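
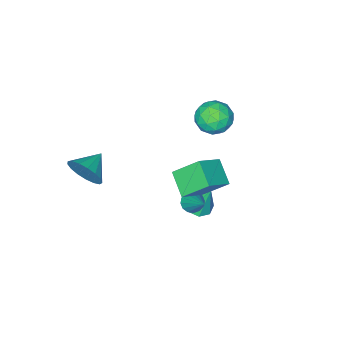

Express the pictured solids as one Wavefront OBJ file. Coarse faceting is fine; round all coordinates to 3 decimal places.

v 3.209 -3.668 -0.215
v 3.603 -4.133 0.665
v 1.871 -3.952 0.235
v 3.545 -3.642 0.801
v 3.41 -3.158 0.704
v 3.229 -2.79 0.397
v 3.043 -2.624 -0.051
v 2.895 -2.697 -0.536
v 2.819 -2.992 -0.947
v 2.833 -3.442 -1.191
v 2.933 -3.944 -1.211
v 3.096 -4.383 -1.003
v 3.285 -4.658 -0.615
v 3.456 -4.706 -0.134
v 3.571 -4.516 0.327
v -0.257 2.382 3.254
v 1.118 2.429 4.128
v 0.183 3.554 2.501
v 1.557 3.6 3.376
v 0.523 1.34 2.084
v 1.897 1.386 2.959
v 0.962 2.511 1.332
v 2.337 2.558 2.206
v -2.71 -0.187 1.664
v -1.887 -0.372 2.309
v -3.733 -1.088 2.711
v -2.91 -1.273 3.356
v -3.309 -0.292 3.271
v -2.676 0.265 2.625
v -2.944 -1.725 2.395
v -2.311 -1.168 1.749
v -2.031 -1.322 2.761
v -2.257 -0.437 3.303
v -3.363 -1.023 1.717
v -3.589 -0.138 2.259
v -2.209 -0.201 1.895
v -3.411 -1.259 3.125
v -3.646 -0.683 3.076
v -3.162 -0.791 3.455
v -2.673 0.174 2.08
v -2.189 0.065 2.459
v -3.024 0.112 3.025
v -3.431 -1.525 2.561
v -2.947 -1.634 2.94
v -2.458 -0.669 1.565
v -1.974 -0.777 1.944
v -2.596 -1.572 1.995
v -1.81 -0.868 2.54
v -2.411 -1.397 3.155
v -2.431 -1.663 2.59
v -2.059 -1.336 2.21
v -1.942 -0.347 2.858
v -2.544 -0.877 3.473
v -2.778 -0.3 3.423
v -2.406 0.027 3.043
v -2.027 -0.906 3.124
v -3.076 -0.583 1.547
v -3.678 -1.113 2.162
v -3.214 -1.487 1.977
v -2.842 -1.16 1.597
v -3.209 -0.063 1.865
v -3.81 -0.592 2.48
v -3.561 -0.124 2.81
v -3.189 0.203 2.43
v -3.593 -0.554 1.896
v -1.07 0.049 -3.026
v -0.418 -0.402 -2.749
v -1.27 0.751 -1.414
v -0.241 0.173 -2.978
v -0.55 0.674 -3.235
v -1.164 0.81 -3.369
v -1.723 0.499 -3.303
v -1.9 -0.075 -3.075
v -1.591 -0.577 -2.818
v -0.977 -0.712 -2.683
v 0.385 1.202 -0.816
v 0.625 1.552 -1.268
v 0.895 2.598 0.536
v 0.318 1.643 -1.247
v 0.029 1.616 -1.109
v -0.165 1.477 -0.894
v -0.211 1.265 -0.657
v -0.097 1.036 -0.464
v 0.146 0.851 -0.364
v 0.453 0.76 -0.386
v 0.742 0.788 -0.523
v 0.935 0.926 -0.739
v 0.981 1.138 -0.975
v 0.867 1.367 -1.169
f 2 1 4
f 2 4 3
f 4 1 5
f 4 5 3
f 5 1 6
f 5 6 3
f 6 1 7
f 6 7 3
f 7 1 8
f 7 8 3
f 8 1 9
f 8 9 3
f 9 1 10
f 9 10 3
f 10 1 11
f 10 11 3
f 11 1 12
f 11 12 3
f 12 1 13
f 12 13 3
f 13 1 14
f 13 14 3
f 14 1 15
f 14 15 3
f 15 1 2
f 15 2 3
f 17 19 16
f 20 17 16
f 16 19 18
f 18 20 16
f 17 23 19
f 21 17 20
f 21 23 17
f 19 23 18
f 22 20 18
f 18 23 22
f 22 21 20
f 23 21 22
f 24 61 40
f 61 35 64
f 40 64 29
f 61 64 40
f 24 40 36
f 40 29 41
f 36 41 25
f 40 41 36
f 24 36 45
f 36 25 46
f 45 46 31
f 36 46 45
f 24 45 57
f 45 31 60
f 57 60 34
f 45 60 57
f 24 57 61
f 57 34 65
f 61 65 35
f 57 65 61
f 25 41 52
f 41 29 55
f 52 55 33
f 41 55 52
f 29 64 42
f 64 35 63
f 42 63 28
f 64 63 42
f 35 65 62
f 65 34 58
f 62 58 26
f 65 58 62
f 34 60 59
f 60 31 47
f 59 47 30
f 60 47 59
f 31 46 51
f 46 25 48
f 51 48 32
f 46 48 51
f 27 53 39
f 53 33 54
f 39 54 28
f 53 54 39
f 27 39 37
f 39 28 38
f 37 38 26
f 39 38 37
f 27 37 44
f 37 26 43
f 44 43 30
f 37 43 44
f 27 44 49
f 44 30 50
f 49 50 32
f 44 50 49
f 27 49 53
f 49 32 56
f 53 56 33
f 49 56 53
f 28 54 42
f 54 33 55
f 42 55 29
f 54 55 42
f 26 38 62
f 38 28 63
f 62 63 35
f 38 63 62
f 30 43 59
f 43 26 58
f 59 58 34
f 43 58 59
f 32 50 51
f 50 30 47
f 51 47 31
f 50 47 51
f 33 56 52
f 56 32 48
f 52 48 25
f 56 48 52
f 67 66 69
f 67 69 68
f 69 66 70
f 69 70 68
f 70 66 71
f 70 71 68
f 71 66 72
f 71 72 68
f 72 66 73
f 72 73 68
f 73 66 74
f 73 74 68
f 74 66 75
f 74 75 68
f 75 66 67
f 75 67 68
f 77 76 79
f 77 79 78
f 79 76 80
f 79 80 78
f 80 76 81
f 80 81 78
f 81 76 82
f 81 82 78
f 82 76 83
f 82 83 78
f 83 76 84
f 83 84 78
f 84 76 85
f 84 85 78
f 85 76 86
f 85 86 78
f 86 76 87
f 86 87 78
f 87 76 88
f 87 88 78
f 88 76 89
f 88 89 78
f 89 76 77
f 89 77 78



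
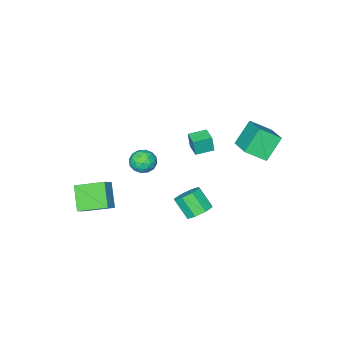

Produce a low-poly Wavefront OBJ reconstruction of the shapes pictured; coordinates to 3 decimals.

v 2.214 -2.501 -4.409
v 1.605 -3.51 -3.184
v 2.954 -2.173 -3.771
v 2.344 -3.182 -2.546
v 3.296 -3.838 -4.974
v 2.686 -4.847 -3.749
v 4.035 -3.51 -4.336
v 3.426 -4.519 -3.111
v -1.455 1.032 1.408
v -1.372 0.934 2.399
v -1.062 1.907 1.462
v -0.98 1.808 2.454
v -0.5 0.612 1.286
v -0.418 0.513 2.278
v -0.108 1.486 1.341
v -0.025 1.388 2.332
v -0.908 0.97 -4.299
v -0.424 0.484 -4.784
v -0.307 -0.456 -3.725
v -0.792 0.03 -3.241
v -0.083 0.91 -4.444
v 0.034 -0.03 -3.385
v -0.226 1.371 -4.019
v -0.109 0.431 -2.96
v -0.768 1.597 -3.758
v -0.651 0.657 -2.7
v -1.393 1.456 -3.815
v -1.276 0.516 -2.756
v -1.734 1.03 -4.155
v -1.617 0.09 -3.096
v -1.591 0.569 -4.58
v -1.474 -0.371 -3.521
v -1.049 0.343 -4.84
v -0.932 -0.597 -3.782
v -0.866 -2.598 -1.788
v -0.495 -2.38 -2.498
v 0.055 -3.56 -1.602
v 0.426 -3.342 -2.312
v 0.451 -2.832 -1.657
v -0.118 -2.238 -1.772
v -0.322 -3.702 -2.328
v -0.891 -3.108 -2.443
v -0.159 -3.063 -2.832
v 0.319 -2.525 -2.417
v -0.759 -3.415 -1.683
v -0.281 -2.877 -1.268
v -0.761 -2.405 -2.159
v 0.321 -3.535 -1.941
v 0.336 -3.236 -1.556
v 0.554 -3.108 -1.973
v -0.539 -2.321 -1.732
v -0.321 -2.193 -2.15
v 0.235 -2.459 -1.655
v -0.119 -3.747 -1.95
v 0.099 -3.619 -2.368
v -0.994 -2.832 -2.127
v -0.776 -2.704 -2.544
v -0.675 -3.481 -2.445
v -0.345 -2.678 -2.773
v 0.196 -3.243 -2.664
v -0.244 -3.455 -2.673
v -0.579 -3.105 -2.741
v -0.064 -2.362 -2.529
v 0.477 -2.927 -2.42
v 0.492 -2.627 -2.035
v 0.157 -2.278 -2.102
v 0.133 -2.763 -2.726
v -0.917 -3.013 -1.68
v -0.376 -3.578 -1.571
v -0.597 -3.662 -1.998
v -0.932 -3.313 -2.065
v -0.636 -2.697 -1.436
v -0.095 -3.262 -1.327
v 0.139 -2.835 -1.359
v -0.196 -2.485 -1.427
v -0.573 -3.177 -1.374
v -4.147 1.318 1.919
v -3.293 2.983 2.679
v -5.035 2.11 1.181
v -4.181 3.776 1.941
v -3.059 1.344 0.639
v -2.205 3.01 1.399
v -3.947 2.137 -0.099
v -3.093 3.802 0.661
f 2 4 1
f 5 2 1
f 1 4 3
f 3 5 1
f 2 8 4
f 6 2 5
f 6 8 2
f 4 8 3
f 7 5 3
f 3 8 7
f 7 6 5
f 8 6 7
f 10 12 9
f 13 10 9
f 9 12 11
f 11 13 9
f 10 16 12
f 14 10 13
f 14 16 10
f 12 16 11
f 15 13 11
f 11 16 15
f 15 14 13
f 16 14 15
f 18 17 21
f 18 21 19
f 19 21 22
f 19 22 20
f 21 17 23
f 21 23 22
f 22 23 24
f 22 24 20
f 23 17 25
f 23 25 24
f 24 25 26
f 24 26 20
f 25 17 27
f 25 27 26
f 26 27 28
f 26 28 20
f 27 17 29
f 27 29 28
f 28 29 30
f 28 30 20
f 29 17 31
f 29 31 30
f 30 31 32
f 30 32 20
f 31 17 33
f 31 33 32
f 32 33 34
f 32 34 20
f 33 17 18
f 33 18 34
f 34 18 19
f 34 19 20
f 35 72 51
f 72 46 75
f 51 75 40
f 72 75 51
f 35 51 47
f 51 40 52
f 47 52 36
f 51 52 47
f 35 47 56
f 47 36 57
f 56 57 42
f 47 57 56
f 35 56 68
f 56 42 71
f 68 71 45
f 56 71 68
f 35 68 72
f 68 45 76
f 72 76 46
f 68 76 72
f 36 52 63
f 52 40 66
f 63 66 44
f 52 66 63
f 40 75 53
f 75 46 74
f 53 74 39
f 75 74 53
f 46 76 73
f 76 45 69
f 73 69 37
f 76 69 73
f 45 71 70
f 71 42 58
f 70 58 41
f 71 58 70
f 42 57 62
f 57 36 59
f 62 59 43
f 57 59 62
f 38 64 50
f 64 44 65
f 50 65 39
f 64 65 50
f 38 50 48
f 50 39 49
f 48 49 37
f 50 49 48
f 38 48 55
f 48 37 54
f 55 54 41
f 48 54 55
f 38 55 60
f 55 41 61
f 60 61 43
f 55 61 60
f 38 60 64
f 60 43 67
f 64 67 44
f 60 67 64
f 39 65 53
f 65 44 66
f 53 66 40
f 65 66 53
f 37 49 73
f 49 39 74
f 73 74 46
f 49 74 73
f 41 54 70
f 54 37 69
f 70 69 45
f 54 69 70
f 43 61 62
f 61 41 58
f 62 58 42
f 61 58 62
f 44 67 63
f 67 43 59
f 63 59 36
f 67 59 63
f 78 80 77
f 81 78 77
f 77 80 79
f 79 81 77
f 78 84 80
f 82 78 81
f 82 84 78
f 80 84 79
f 83 81 79
f 79 84 83
f 83 82 81
f 84 82 83



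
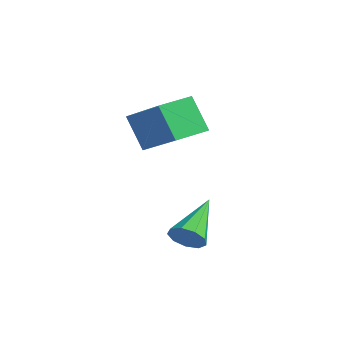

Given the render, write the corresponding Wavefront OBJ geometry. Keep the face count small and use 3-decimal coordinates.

v -1.021 -0.478 1.084
v 0.738 -0.283 2.138
v -1.215 0.784 1.175
v 0.544 0.979 2.229
v -0.304 -0.279 -0.149
v 1.455 -0.084 0.905
v -0.498 0.983 -0.058
v 1.261 1.178 0.996
v 3.227 -0.694 -2.327
v 3.607 -0.253 -2.568
v 2.273 0.614 -1.433
v 3.271 -0.318 -2.831
v 2.915 -0.559 -2.858
v 2.704 -0.863 -2.637
v 2.738 -1.089 -2.271
v 3.001 -1.129 -1.932
v 3.369 -0.967 -1.777
v 3.67 -0.677 -1.881
v 3.764 -0.395 -2.193
f 2 4 1
f 5 2 1
f 1 4 3
f 3 5 1
f 2 8 4
f 6 2 5
f 6 8 2
f 4 8 3
f 7 5 3
f 3 8 7
f 7 6 5
f 8 6 7
f 10 9 12
f 10 12 11
f 12 9 13
f 12 13 11
f 13 9 14
f 13 14 11
f 14 9 15
f 14 15 11
f 15 9 16
f 15 16 11
f 16 9 17
f 16 17 11
f 17 9 18
f 17 18 11
f 18 9 19
f 18 19 11
f 19 9 10
f 19 10 11



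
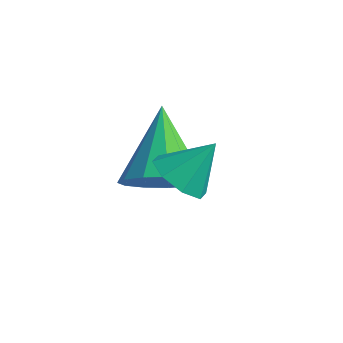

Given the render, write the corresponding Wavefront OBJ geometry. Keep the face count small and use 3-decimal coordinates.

v -0.859 0.961 -2.733
v -0.496 0.431 -2.542
v -0.401 1.559 -1.947
v -0.258 0.715 -2.897
v -0.372 1.143 -3.156
v -0.772 1.464 -3.167
v -1.223 1.49 -2.924
v -1.461 1.206 -2.57
v -1.346 0.778 -2.311
v -0.947 0.457 -2.3
v -1.923 2.121 -4.539
v -1.244 2.691 -4.747
v -2.697 3.439 -3.461
v -1.609 2.765 -5.1
v -2.073 2.635 -5.275
v -2.49 2.342 -5.216
v -2.726 1.979 -4.942
v -2.708 1.661 -4.54
v -2.44 1.489 -4.138
v -2.008 1.518 -3.863
v -1.549 1.738 -3.803
v -1.209 2.08 -3.976
v -1.095 2.435 -4.328
f 2 1 4
f 2 4 3
f 4 1 5
f 4 5 3
f 5 1 6
f 5 6 3
f 6 1 7
f 6 7 3
f 7 1 8
f 7 8 3
f 8 1 9
f 8 9 3
f 9 1 10
f 9 10 3
f 10 1 2
f 10 2 3
f 12 11 14
f 12 14 13
f 14 11 15
f 14 15 13
f 15 11 16
f 15 16 13
f 16 11 17
f 16 17 13
f 17 11 18
f 17 18 13
f 18 11 19
f 18 19 13
f 19 11 20
f 19 20 13
f 20 11 21
f 20 21 13
f 21 11 22
f 21 22 13
f 22 11 23
f 22 23 13
f 23 11 12
f 23 12 13



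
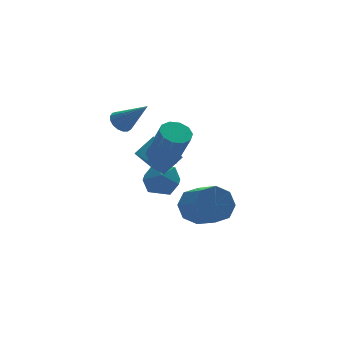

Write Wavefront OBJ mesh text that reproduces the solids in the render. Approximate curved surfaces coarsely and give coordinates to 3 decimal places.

v 1.464 3.84 -1.907
v 2.393 4.331 -1.86
v 1.807 3.049 -0.44
v 2.736 3.54 -0.393
v 1.846 4.086 -0.267
v 1.634 4.574 -1.174
v 2.566 2.806 -1.126
v 2.354 3.294 -2.033
v 3.074 3.691 -1.377
v 2.629 4.482 -0.846
v 1.571 2.898 -1.454
v 1.126 3.689 -0.923
v 1.591 2.372 0.018
v 0.7 2.261 1.194
v 1.443 3.422 0.005
v 0.551 3.311 1.181
v 2.629 2.529 0.819
v 1.737 2.418 1.995
v 2.48 3.579 0.806
v 1.589 3.468 1.982
v 0.711 0.694 2.31
v 1.169 1.271 2.537
v 1.406 0.342 4.417
v 0.949 -0.234 4.19
v 0.721 1.385 2.65
v 0.958 0.457 4.53
v 0.269 1.236 2.633
v 0.507 0.307 4.513
v -0.013 0.879 2.493
v 0.224 -0.049 4.373
v -0.019 0.452 2.283
v 0.218 -0.476 4.163
v 0.254 0.118 2.083
v 0.491 -0.811 3.963
v 0.702 0.003 1.97
v 0.939 -0.925 3.85
v 1.153 0.153 1.987
v 1.391 -0.776 3.867
v 1.436 0.509 2.127
v 1.673 -0.419 4.007
v 1.442 0.936 2.337
v 1.679 0.008 4.217
v 3.114 1.943 -2.279
v 3.619 1.51 -3.091
v 3.77 0.003 -2.194
v 3.266 0.437 -1.381
v 4.119 1.868 -2.574
v 4.27 0.361 -1.677
v 4.031 2.27 -1.884
v 4.182 0.764 -0.987
v 3.406 2.481 -1.425
v 3.557 0.974 -0.528
v 2.61 2.377 -1.466
v 2.761 0.87 -0.569
v 2.11 2.019 -1.983
v 2.261 0.512 -1.086
v 2.198 1.616 -2.673
v 2.349 0.11 -1.776
v 2.823 1.406 -3.132
v 2.974 -0.101 -2.235
v 0.206 4.021 3.015
v 0.693 4.448 3.072
v 1.034 2.899 4.365
v 0.484 4.545 3.281
v 0.212 4.522 3.429
v -0.062 4.385 3.482
v -0.275 4.164 3.429
v -0.377 3.91 3.281
v -0.345 3.682 3.071
v -0.187 3.531 2.85
v 0.06 3.493 2.666
v 0.342 3.575 2.562
v 0.592 3.76 2.562
v 0.754 4.005 2.666
v 0.791 4.253 2.85
f 1 12 6
f 1 6 2
f 1 2 8
f 1 8 11
f 1 11 12
f 2 6 10
f 6 12 5
f 12 11 3
f 11 8 7
f 8 2 9
f 4 10 5
f 4 5 3
f 4 3 7
f 4 7 9
f 4 9 10
f 5 10 6
f 3 5 12
f 7 3 11
f 9 7 8
f 10 9 2
f 14 16 13
f 17 14 13
f 13 16 15
f 15 17 13
f 14 20 16
f 18 14 17
f 18 20 14
f 16 20 15
f 19 17 15
f 15 20 19
f 19 18 17
f 20 18 19
f 22 21 25
f 22 25 23
f 23 25 26
f 23 26 24
f 25 21 27
f 25 27 26
f 26 27 28
f 26 28 24
f 27 21 29
f 27 29 28
f 28 29 30
f 28 30 24
f 29 21 31
f 29 31 30
f 30 31 32
f 30 32 24
f 31 21 33
f 31 33 32
f 32 33 34
f 32 34 24
f 33 21 35
f 33 35 34
f 34 35 36
f 34 36 24
f 35 21 37
f 35 37 36
f 36 37 38
f 36 38 24
f 37 21 39
f 37 39 38
f 38 39 40
f 38 40 24
f 39 21 41
f 39 41 40
f 40 41 42
f 40 42 24
f 41 21 22
f 41 22 42
f 42 22 23
f 42 23 24
f 44 43 47
f 44 47 45
f 45 47 48
f 45 48 46
f 47 43 49
f 47 49 48
f 48 49 50
f 48 50 46
f 49 43 51
f 49 51 50
f 50 51 52
f 50 52 46
f 51 43 53
f 51 53 52
f 52 53 54
f 52 54 46
f 53 43 55
f 53 55 54
f 54 55 56
f 54 56 46
f 55 43 57
f 55 57 56
f 56 57 58
f 56 58 46
f 57 43 59
f 57 59 58
f 58 59 60
f 58 60 46
f 59 43 44
f 59 44 60
f 60 44 45
f 60 45 46
f 62 61 64
f 62 64 63
f 64 61 65
f 64 65 63
f 65 61 66
f 65 66 63
f 66 61 67
f 66 67 63
f 67 61 68
f 67 68 63
f 68 61 69
f 68 69 63
f 69 61 70
f 69 70 63
f 70 61 71
f 70 71 63
f 71 61 72
f 71 72 63
f 72 61 73
f 72 73 63
f 73 61 74
f 73 74 63
f 74 61 75
f 74 75 63
f 75 61 62
f 75 62 63



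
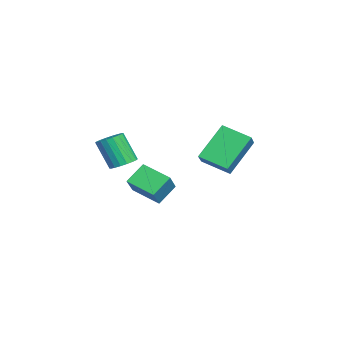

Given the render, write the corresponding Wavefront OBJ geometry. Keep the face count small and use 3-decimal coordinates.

v 4.06 -2.255 0.255
v 4.733 -2.351 0.421
v 4.273 -3.022 1.891
v 3.6 -2.925 1.725
v 4.674 -2.066 0.533
v 4.214 -2.737 2.003
v 4.493 -1.818 0.589
v 4.034 -2.489 2.06
v 4.227 -1.657 0.58
v 3.767 -2.328 2.05
v 3.927 -1.615 0.506
v 3.468 -2.285 1.976
v 3.654 -1.698 0.382
v 3.195 -2.369 1.852
v 3.461 -1.893 0.233
v 3.002 -2.563 1.703
v 3.387 -2.158 0.089
v 2.927 -2.829 1.559
v 3.446 -2.443 -0.023
v 2.986 -3.114 1.447
v 3.626 -2.691 -0.08
v 3.167 -3.362 1.391
v 3.893 -2.852 -0.07
v 3.433 -3.523 1.4
v 4.192 -2.895 0.004
v 3.733 -3.565 1.474
v 4.465 -2.811 0.128
v 4.006 -3.482 1.598
v 4.658 -2.617 0.277
v 4.199 -3.287 1.747
v -2.593 -2.145 -4.633
v -3.315 -1.345 -3.771
v -1.717 -0.787 -5.16
v -2.439 0.013 -4.298
v -1.541 -2.393 -3.522
v -2.263 -1.593 -2.66
v -0.665 -1.035 -4.049
v -1.387 -0.235 -3.187
v 1.874 2.411 1.494
v 2.789 2.267 2.225
v 2.499 3.755 0.976
v 3.415 3.61 1.706
v 2.945 1.31 -0.066
v 3.861 1.165 0.664
v 3.571 2.653 -0.585
v 4.486 2.509 0.146
f 2 1 5
f 2 5 3
f 3 5 6
f 3 6 4
f 5 1 7
f 5 7 6
f 6 7 8
f 6 8 4
f 7 1 9
f 7 9 8
f 8 9 10
f 8 10 4
f 9 1 11
f 9 11 10
f 10 11 12
f 10 12 4
f 11 1 13
f 11 13 12
f 12 13 14
f 12 14 4
f 13 1 15
f 13 15 14
f 14 15 16
f 14 16 4
f 15 1 17
f 15 17 16
f 16 17 18
f 16 18 4
f 17 1 19
f 17 19 18
f 18 19 20
f 18 20 4
f 19 1 21
f 19 21 20
f 20 21 22
f 20 22 4
f 21 1 23
f 21 23 22
f 22 23 24
f 22 24 4
f 23 1 25
f 23 25 24
f 24 25 26
f 24 26 4
f 25 1 27
f 25 27 26
f 26 27 28
f 26 28 4
f 27 1 29
f 27 29 28
f 28 29 30
f 28 30 4
f 29 1 2
f 29 2 30
f 30 2 3
f 30 3 4
f 32 34 31
f 35 32 31
f 31 34 33
f 33 35 31
f 32 38 34
f 36 32 35
f 36 38 32
f 34 38 33
f 37 35 33
f 33 38 37
f 37 36 35
f 38 36 37
f 40 42 39
f 43 40 39
f 39 42 41
f 41 43 39
f 40 46 42
f 44 40 43
f 44 46 40
f 42 46 41
f 45 43 41
f 41 46 45
f 45 44 43
f 46 44 45



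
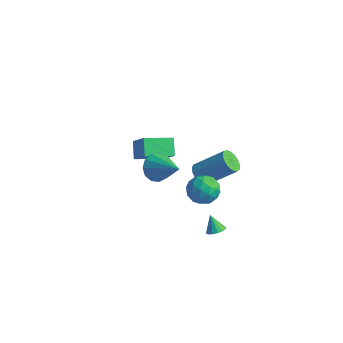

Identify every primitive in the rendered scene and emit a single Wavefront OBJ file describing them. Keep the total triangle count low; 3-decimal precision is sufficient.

v 3.449 0.054 1.348
v 4.112 -0.221 0.799
v 2.568 -0.979 0.801
v 3.231 -1.254 0.252
v 3.298 -1.387 1.144
v 3.843 -0.749 1.482
v 2.837 -0.451 0.118
v 3.382 0.187 0.456
v 3.734 -0.533 0.039
v 4.019 -1.112 0.672
v 2.661 -0.088 0.928
v 2.946 -0.667 1.561
v 3.858 0.007 1.121
v 2.822 -1.207 0.479
v 2.862 -1.285 1.003
v 3.252 -1.447 0.68
v 3.699 -0.303 1.523
v 4.089 -0.465 1.2
v 3.611 -1.15 1.403
v 2.591 -0.735 0.4
v 2.981 -0.897 0.077
v 3.428 0.247 0.92
v 3.818 0.085 0.597
v 3.069 -0.05 0.197
v 4.026 -0.338 0.352
v 3.508 -0.945 0.03
v 3.276 -0.473 -0.048
v 3.596 -0.098 0.15
v 4.193 -0.678 0.724
v 3.675 -1.285 0.403
v 3.715 -1.364 0.927
v 4.035 -0.989 1.126
v 3.971 -0.862 0.277
v 3.005 0.085 1.197
v 2.487 -0.522 0.876
v 2.645 -0.211 0.474
v 2.965 0.164 0.673
v 3.172 -0.255 1.57
v 2.654 -0.862 1.248
v 3.084 -1.102 1.45
v 3.404 -0.727 1.648
v 2.709 -0.338 1.323
v 1.84 1.098 -0.261
v 2.287 1.197 -0.777
v 3.547 2.082 0.485
v 3.1 1.982 1.001
v 2.1 1.469 -0.781
v 3.36 2.354 0.481
v 1.853 1.656 -0.666
v 3.113 2.541 0.596
v 1.604 1.715 -0.458
v 2.863 2.6 0.804
v 1.408 1.633 -0.205
v 2.668 2.517 1.057
v 1.312 1.428 0.036
v 2.571 2.312 1.297
v 1.336 1.147 0.208
v 2.596 2.032 1.469
v 1.476 0.855 0.273
v 2.736 1.74 1.534
v 1.7 0.619 0.216
v 2.959 1.503 1.477
v 1.955 0.492 0.049
v 3.215 1.377 1.311
v 2.185 0.504 -0.188
v 3.444 1.389 1.073
v 2.335 0.652 -0.442
v 3.594 1.537 0.819
v 2.372 0.902 -0.655
v 3.631 1.787 0.607
v 3.4 0.415 -3.465
v 3.847 0.377 -3.183
v 2.88 0.585 -2.615
v 3.827 0.643 -3.249
v 3.692 0.847 -3.372
v 3.479 0.936 -3.521
v 3.245 0.885 -3.654
v 3.052 0.708 -3.736
v 2.952 0.453 -3.746
v 2.973 0.187 -3.68
v 3.108 -0.017 -3.557
v 3.321 -0.106 -3.409
v 3.555 -0.055 -3.275
v 3.748 0.122 -3.193
v -0.811 0.88 -1.141
v -0.383 1.486 -1.651
v 0.851 0.62 -0.059
v -0.593 1.744 -1.268
v -0.871 1.728 -0.844
v -1.131 1.442 -0.515
v -1.288 0.978 -0.385
v -1.294 0.483 -0.495
v -1.147 0.114 -0.81
v -0.892 -0.012 -1.23
v -0.612 0.146 -1.622
v -0.395 0.537 -1.862
v -0.309 1.036 -1.873
v -3.838 2.566 -3.657
v -4.436 3.211 -2.932
v -2.896 3.916 -4.081
v -3.494 4.561 -3.356
v -2.766 2.199 -2.444
v -3.364 2.844 -1.719
v -1.824 3.549 -2.868
v -2.422 4.194 -2.143
f 1 38 17
f 38 12 41
f 17 41 6
f 38 41 17
f 1 17 13
f 17 6 18
f 13 18 2
f 17 18 13
f 1 13 22
f 13 2 23
f 22 23 8
f 13 23 22
f 1 22 34
f 22 8 37
f 34 37 11
f 22 37 34
f 1 34 38
f 34 11 42
f 38 42 12
f 34 42 38
f 2 18 29
f 18 6 32
f 29 32 10
f 18 32 29
f 6 41 19
f 41 12 40
f 19 40 5
f 41 40 19
f 12 42 39
f 42 11 35
f 39 35 3
f 42 35 39
f 11 37 36
f 37 8 24
f 36 24 7
f 37 24 36
f 8 23 28
f 23 2 25
f 28 25 9
f 23 25 28
f 4 30 16
f 30 10 31
f 16 31 5
f 30 31 16
f 4 16 14
f 16 5 15
f 14 15 3
f 16 15 14
f 4 14 21
f 14 3 20
f 21 20 7
f 14 20 21
f 4 21 26
f 21 7 27
f 26 27 9
f 21 27 26
f 4 26 30
f 26 9 33
f 30 33 10
f 26 33 30
f 5 31 19
f 31 10 32
f 19 32 6
f 31 32 19
f 3 15 39
f 15 5 40
f 39 40 12
f 15 40 39
f 7 20 36
f 20 3 35
f 36 35 11
f 20 35 36
f 9 27 28
f 27 7 24
f 28 24 8
f 27 24 28
f 10 33 29
f 33 9 25
f 29 25 2
f 33 25 29
f 44 43 47
f 44 47 45
f 45 47 48
f 45 48 46
f 47 43 49
f 47 49 48
f 48 49 50
f 48 50 46
f 49 43 51
f 49 51 50
f 50 51 52
f 50 52 46
f 51 43 53
f 51 53 52
f 52 53 54
f 52 54 46
f 53 43 55
f 53 55 54
f 54 55 56
f 54 56 46
f 55 43 57
f 55 57 56
f 56 57 58
f 56 58 46
f 57 43 59
f 57 59 58
f 58 59 60
f 58 60 46
f 59 43 61
f 59 61 60
f 60 61 62
f 60 62 46
f 61 43 63
f 61 63 62
f 62 63 64
f 62 64 46
f 63 43 65
f 63 65 64
f 64 65 66
f 64 66 46
f 65 43 67
f 65 67 66
f 66 67 68
f 66 68 46
f 67 43 69
f 67 69 68
f 68 69 70
f 68 70 46
f 69 43 44
f 69 44 70
f 70 44 45
f 70 45 46
f 72 71 74
f 72 74 73
f 74 71 75
f 74 75 73
f 75 71 76
f 75 76 73
f 76 71 77
f 76 77 73
f 77 71 78
f 77 78 73
f 78 71 79
f 78 79 73
f 79 71 80
f 79 80 73
f 80 71 81
f 80 81 73
f 81 71 82
f 81 82 73
f 82 71 83
f 82 83 73
f 83 71 84
f 83 84 73
f 84 71 72
f 84 72 73
f 86 85 88
f 86 88 87
f 88 85 89
f 88 89 87
f 89 85 90
f 89 90 87
f 90 85 91
f 90 91 87
f 91 85 92
f 91 92 87
f 92 85 93
f 92 93 87
f 93 85 94
f 93 94 87
f 94 85 95
f 94 95 87
f 95 85 96
f 95 96 87
f 96 85 97
f 96 97 87
f 97 85 86
f 97 86 87
f 99 101 98
f 102 99 98
f 98 101 100
f 100 102 98
f 99 105 101
f 103 99 102
f 103 105 99
f 101 105 100
f 104 102 100
f 100 105 104
f 104 103 102
f 105 103 104



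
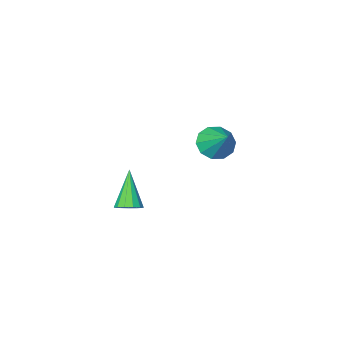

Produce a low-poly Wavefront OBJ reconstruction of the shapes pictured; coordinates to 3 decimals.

v 3.385 2.175 -4.469
v 3.804 2.546 -4.048
v 2.695 1.005 -2.751
v 3.458 2.736 -4.058
v 3.09 2.748 -4.198
v 2.815 2.578 -4.424
v 2.721 2.28 -4.664
v 2.839 1.948 -4.843
v 3.129 1.688 -4.903
v 3.501 1.583 -4.825
v 3.837 1.665 -4.634
v 4.029 1.91 -4.391
v 4.016 2.238 -4.172
v -3.009 -0.575 -3.648
v -2.432 -0.04 -4.327
v -2.811 0.855 -2.352
v -3.046 0.125 -4.416
v -3.647 0.023 -4.211
v -4.004 -0.308 -3.791
v -3.981 -0.741 -3.316
v -3.587 -1.11 -2.968
v -2.972 -1.276 -2.88
v -2.372 -1.174 -3.085
v -2.015 -0.843 -3.504
v -2.038 -0.41 -3.979
f 2 1 4
f 2 4 3
f 4 1 5
f 4 5 3
f 5 1 6
f 5 6 3
f 6 1 7
f 6 7 3
f 7 1 8
f 7 8 3
f 8 1 9
f 8 9 3
f 9 1 10
f 9 10 3
f 10 1 11
f 10 11 3
f 11 1 12
f 11 12 3
f 12 1 13
f 12 13 3
f 13 1 2
f 13 2 3
f 15 14 17
f 15 17 16
f 17 14 18
f 17 18 16
f 18 14 19
f 18 19 16
f 19 14 20
f 19 20 16
f 20 14 21
f 20 21 16
f 21 14 22
f 21 22 16
f 22 14 23
f 22 23 16
f 23 14 24
f 23 24 16
f 24 14 25
f 24 25 16
f 25 14 15
f 25 15 16



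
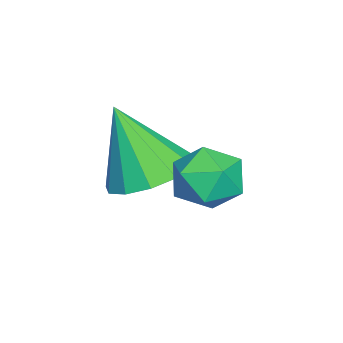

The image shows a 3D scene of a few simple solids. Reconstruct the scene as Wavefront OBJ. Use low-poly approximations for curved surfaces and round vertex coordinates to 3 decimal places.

v 0.39 -1.066 -1.774
v 0.937 -0.457 -1.427
v 0.23 -1.794 -0.246
v 0.474 -0.27 -1.386
v -0.017 -0.336 -1.469
v -0.378 -0.634 -1.648
v -0.495 -1.069 -1.868
v -0.332 -1.503 -2.057
v 0.061 -1.799 -2.157
v 0.558 -1.862 -2.135
v 1.001 -1.672 -1.999
v 1.251 -1.29 -1.791
v 1.227 -0.837 -1.578
v 1.902 0.928 -0.951
v 2.113 0.639 -0.331
v 1.367 -0.059 -1.229
v 1.578 -0.348 -0.609
v 1.091 0.176 -0.612
v 1.422 0.786 -0.44
v 2.058 -0.206 -1.12
v 2.389 0.404 -0.948
v 2.209 -0.062 -0.436
v 1.612 0.174 -0.122
v 1.868 0.406 -1.438
v 1.271 0.642 -1.124
f 2 1 4
f 2 4 3
f 4 1 5
f 4 5 3
f 5 1 6
f 5 6 3
f 6 1 7
f 6 7 3
f 7 1 8
f 7 8 3
f 8 1 9
f 8 9 3
f 9 1 10
f 9 10 3
f 10 1 11
f 10 11 3
f 11 1 12
f 11 12 3
f 12 1 13
f 12 13 3
f 13 1 2
f 13 2 3
f 14 25 19
f 14 19 15
f 14 15 21
f 14 21 24
f 14 24 25
f 15 19 23
f 19 25 18
f 25 24 16
f 24 21 20
f 21 15 22
f 17 23 18
f 17 18 16
f 17 16 20
f 17 20 22
f 17 22 23
f 18 23 19
f 16 18 25
f 20 16 24
f 22 20 21
f 23 22 15



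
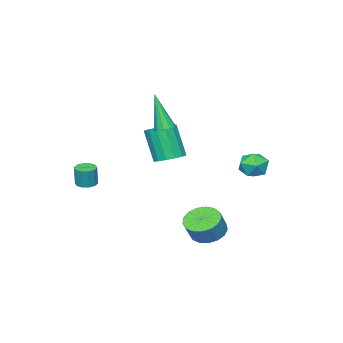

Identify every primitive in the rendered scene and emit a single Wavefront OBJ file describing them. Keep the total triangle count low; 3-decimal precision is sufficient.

v 0.004 3.142 -3.982
v 0.544 2.501 -4.249
v 1.116 2.596 -3.326
v 0.576 3.238 -3.058
v 0.724 2.852 -4.397
v 1.295 2.948 -3.473
v 0.739 3.27 -4.449
v 1.31 3.365 -3.526
v 0.586 3.658 -4.395
v 1.157 3.754 -3.471
v 0.299 3.928 -4.245
v 0.87 4.024 -3.322
v -0.055 4.019 -4.036
v 0.516 4.114 -3.112
v -0.395 3.908 -3.814
v 0.176 4.003 -2.89
v -0.644 3.622 -3.63
v -0.073 3.717 -2.707
v -0.744 3.226 -3.527
v -0.173 3.321 -2.604
v -0.673 2.811 -3.528
v -0.102 2.906 -2.605
v -0.447 2.472 -3.633
v 0.125 2.567 -2.71
v -0.117 2.286 -3.818
v 0.455 2.382 -2.895
v 0.241 2.297 -4.04
v 0.812 2.392 -3.117
v -3.672 3.588 -0.652
v -2.874 3.529 -0.777
v -3.846 2.411 -1.203
v -3.048 2.352 -1.328
v -3.343 2.322 -0.574
v -3.236 3.049 -0.234
v -3.484 2.891 -1.746
v -3.377 3.618 -1.406
v -2.758 3.098 -1.453
v -2.671 2.746 -0.729
v -4.049 3.194 -1.251
v -3.962 2.842 -0.527
v 2.82 -1.548 -1.45
v 3.123 -1.958 -1.455
v 3.244 -1.881 -0.435
v 2.94 -1.472 -0.43
v 3.304 -1.703 -1.496
v 3.424 -1.626 -0.476
v 3.299 -1.388 -1.519
v 3.42 -1.312 -0.499
v 3.111 -1.135 -1.516
v 3.232 -1.058 -0.496
v 2.812 -1.04 -1.487
v 2.933 -0.963 -0.467
v 2.516 -1.139 -1.445
v 2.637 -1.062 -0.425
v 2.336 -1.394 -1.404
v 2.456 -1.317 -0.384
v 2.34 -1.708 -1.381
v 2.461 -1.632 -0.361
v 2.528 -1.962 -1.384
v 2.649 -1.885 -0.364
v 2.827 -2.057 -1.413
v 2.948 -1.98 -0.393
v -1.867 -0.743 -1.051
v -1.175 -1.108 -1.158
v -1.26 -1.782 0.584
v -1.953 -1.417 0.691
v -1.078 -0.739 -1.011
v -1.164 -1.413 0.731
v -1.193 -0.371 -0.874
v -1.279 -1.045 0.868
v -1.489 -0.103 -0.785
v -1.574 -0.777 0.957
v -1.886 -0.006 -0.767
v -1.971 -0.68 0.975
v -2.278 -0.107 -0.825
v -2.363 -0.781 0.917
v -2.56 -0.378 -0.944
v -2.645 -1.052 0.798
v -2.656 -0.747 -1.091
v -2.742 -1.421 0.651
v -2.541 -1.115 -1.228
v -2.627 -1.789 0.514
v -2.246 -1.383 -1.317
v -2.331 -2.057 0.425
v -1.849 -1.48 -1.335
v -1.934 -2.154 0.407
v -1.457 -1.379 -1.277
v -1.542 -2.053 0.465
v -1.228 -0.466 1.02
v -0.81 -0.763 0.934
v -1.352 -1.214 3
v -0.709 -0.48 1.047
v -0.807 -0.191 1.15
v -1.065 -0.008 1.203
v -1.386 0 1.186
v -1.647 -0.17 1.106
v -1.747 -0.453 0.993
v -1.65 -0.741 0.89
v -1.391 -0.925 0.837
v -1.071 -0.933 0.854
f 2 1 5
f 2 5 3
f 3 5 6
f 3 6 4
f 5 1 7
f 5 7 6
f 6 7 8
f 6 8 4
f 7 1 9
f 7 9 8
f 8 9 10
f 8 10 4
f 9 1 11
f 9 11 10
f 10 11 12
f 10 12 4
f 11 1 13
f 11 13 12
f 12 13 14
f 12 14 4
f 13 1 15
f 13 15 14
f 14 15 16
f 14 16 4
f 15 1 17
f 15 17 16
f 16 17 18
f 16 18 4
f 17 1 19
f 17 19 18
f 18 19 20
f 18 20 4
f 19 1 21
f 19 21 20
f 20 21 22
f 20 22 4
f 21 1 23
f 21 23 22
f 22 23 24
f 22 24 4
f 23 1 25
f 23 25 24
f 24 25 26
f 24 26 4
f 25 1 27
f 25 27 26
f 26 27 28
f 26 28 4
f 27 1 2
f 27 2 28
f 28 2 3
f 28 3 4
f 29 40 34
f 29 34 30
f 29 30 36
f 29 36 39
f 29 39 40
f 30 34 38
f 34 40 33
f 40 39 31
f 39 36 35
f 36 30 37
f 32 38 33
f 32 33 31
f 32 31 35
f 32 35 37
f 32 37 38
f 33 38 34
f 31 33 40
f 35 31 39
f 37 35 36
f 38 37 30
f 42 41 45
f 42 45 43
f 43 45 46
f 43 46 44
f 45 41 47
f 45 47 46
f 46 47 48
f 46 48 44
f 47 41 49
f 47 49 48
f 48 49 50
f 48 50 44
f 49 41 51
f 49 51 50
f 50 51 52
f 50 52 44
f 51 41 53
f 51 53 52
f 52 53 54
f 52 54 44
f 53 41 55
f 53 55 54
f 54 55 56
f 54 56 44
f 55 41 57
f 55 57 56
f 56 57 58
f 56 58 44
f 57 41 59
f 57 59 58
f 58 59 60
f 58 60 44
f 59 41 61
f 59 61 60
f 60 61 62
f 60 62 44
f 61 41 42
f 61 42 62
f 62 42 43
f 62 43 44
f 64 63 67
f 64 67 65
f 65 67 68
f 65 68 66
f 67 63 69
f 67 69 68
f 68 69 70
f 68 70 66
f 69 63 71
f 69 71 70
f 70 71 72
f 70 72 66
f 71 63 73
f 71 73 72
f 72 73 74
f 72 74 66
f 73 63 75
f 73 75 74
f 74 75 76
f 74 76 66
f 75 63 77
f 75 77 76
f 76 77 78
f 76 78 66
f 77 63 79
f 77 79 78
f 78 79 80
f 78 80 66
f 79 63 81
f 79 81 80
f 80 81 82
f 80 82 66
f 81 63 83
f 81 83 82
f 82 83 84
f 82 84 66
f 83 63 85
f 83 85 84
f 84 85 86
f 84 86 66
f 85 63 87
f 85 87 86
f 86 87 88
f 86 88 66
f 87 63 64
f 87 64 88
f 88 64 65
f 88 65 66
f 90 89 92
f 90 92 91
f 92 89 93
f 92 93 91
f 93 89 94
f 93 94 91
f 94 89 95
f 94 95 91
f 95 89 96
f 95 96 91
f 96 89 97
f 96 97 91
f 97 89 98
f 97 98 91
f 98 89 99
f 98 99 91
f 99 89 100
f 99 100 91
f 100 89 90
f 100 90 91



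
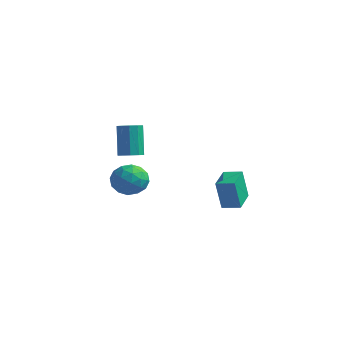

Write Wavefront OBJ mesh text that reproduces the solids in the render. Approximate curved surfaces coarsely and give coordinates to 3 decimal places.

v 1.253 2.759 -3.594
v 1.191 2.335 -1.743
v 0.492 4.169 -3.297
v 0.43 3.745 -1.446
v 2.19 3.235 -3.454
v 2.128 2.811 -1.603
v 1.429 4.645 -3.157
v 1.367 4.221 -1.306
v -0.404 -2.243 1.053
v 0.211 -1.922 1.146
v -0.281 -1.515 2.999
v -0.896 -1.837 2.907
v -0.074 -1.628 1.006
v -0.566 -1.221 2.859
v -0.485 -1.569 0.884
v -0.977 -1.162 2.737
v -0.865 -1.768 0.827
v -1.357 -1.361 2.68
v -1.069 -2.148 0.856
v -1.561 -1.742 2.709
v -1.019 -2.565 0.961
v -1.511 -2.158 2.814
v -0.734 -2.859 1.101
v -1.226 -2.452 2.954
v -0.323 -2.918 1.223
v -0.815 -2.511 3.076
v 0.057 -2.719 1.28
v -0.435 -2.312 3.133
v 0.261 -2.338 1.251
v -0.231 -1.932 3.104
v -0.595 -2.91 -0.593
v -0.018 -2.124 -0.172
v 0.718 -3.996 -0.368
v 1.295 -3.21 0.053
v 0.458 -3.594 0.58
v -0.354 -2.923 0.441
v 1.054 -3.197 -0.981
v 0.242 -2.526 -1.12
v 1.001 -2.301 -0.413
v 0.633 -2.547 0.553
v 0.067 -3.573 -1.093
v -0.301 -3.819 -0.127
v -0.422 -2.422 -0.402
v 1.122 -3.698 -0.138
v 0.629 -3.924 0.172
v 0.969 -3.462 0.419
v -0.619 -2.892 -0.041
v -0.28 -2.43 0.206
v -0 -3.294 0.648
v 0.98 -3.69 -0.746
v 1.319 -3.228 -0.499
v -0.269 -2.658 -0.959
v 0.071 -2.196 -0.712
v 0.7 -2.826 -1.188
v 0.517 -2.064 -0.296
v 1.289 -2.702 -0.164
v 1.147 -2.694 -0.772
v 0.67 -2.3 -0.854
v 0.3 -2.209 0.271
v 1.072 -2.847 0.403
v 0.58 -3.072 0.713
v 0.103 -2.678 0.632
v 0.899 -2.313 0.13
v -0.372 -3.273 -0.943
v 0.4 -3.911 -0.811
v 0.597 -3.442 -1.172
v 0.12 -3.048 -1.253
v -0.589 -3.418 -0.376
v 0.183 -4.056 -0.244
v 0.03 -3.82 0.314
v -0.447 -3.426 0.232
v -0.199 -3.807 -0.67
f 2 4 1
f 5 2 1
f 1 4 3
f 3 5 1
f 2 8 4
f 6 2 5
f 6 8 2
f 4 8 3
f 7 5 3
f 3 8 7
f 7 6 5
f 8 6 7
f 10 9 13
f 10 13 11
f 11 13 14
f 11 14 12
f 13 9 15
f 13 15 14
f 14 15 16
f 14 16 12
f 15 9 17
f 15 17 16
f 16 17 18
f 16 18 12
f 17 9 19
f 17 19 18
f 18 19 20
f 18 20 12
f 19 9 21
f 19 21 20
f 20 21 22
f 20 22 12
f 21 9 23
f 21 23 22
f 22 23 24
f 22 24 12
f 23 9 25
f 23 25 24
f 24 25 26
f 24 26 12
f 25 9 27
f 25 27 26
f 26 27 28
f 26 28 12
f 27 9 29
f 27 29 28
f 28 29 30
f 28 30 12
f 29 9 10
f 29 10 30
f 30 10 11
f 30 11 12
f 31 68 47
f 68 42 71
f 47 71 36
f 68 71 47
f 31 47 43
f 47 36 48
f 43 48 32
f 47 48 43
f 31 43 52
f 43 32 53
f 52 53 38
f 43 53 52
f 31 52 64
f 52 38 67
f 64 67 41
f 52 67 64
f 31 64 68
f 64 41 72
f 68 72 42
f 64 72 68
f 32 48 59
f 48 36 62
f 59 62 40
f 48 62 59
f 36 71 49
f 71 42 70
f 49 70 35
f 71 70 49
f 42 72 69
f 72 41 65
f 69 65 33
f 72 65 69
f 41 67 66
f 67 38 54
f 66 54 37
f 67 54 66
f 38 53 58
f 53 32 55
f 58 55 39
f 53 55 58
f 34 60 46
f 60 40 61
f 46 61 35
f 60 61 46
f 34 46 44
f 46 35 45
f 44 45 33
f 46 45 44
f 34 44 51
f 44 33 50
f 51 50 37
f 44 50 51
f 34 51 56
f 51 37 57
f 56 57 39
f 51 57 56
f 34 56 60
f 56 39 63
f 60 63 40
f 56 63 60
f 35 61 49
f 61 40 62
f 49 62 36
f 61 62 49
f 33 45 69
f 45 35 70
f 69 70 42
f 45 70 69
f 37 50 66
f 50 33 65
f 66 65 41
f 50 65 66
f 39 57 58
f 57 37 54
f 58 54 38
f 57 54 58
f 40 63 59
f 63 39 55
f 59 55 32
f 63 55 59



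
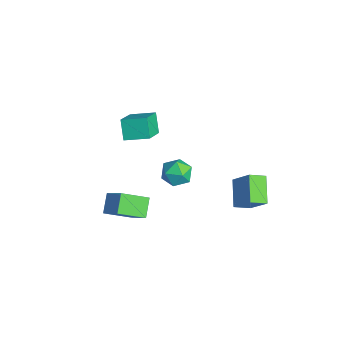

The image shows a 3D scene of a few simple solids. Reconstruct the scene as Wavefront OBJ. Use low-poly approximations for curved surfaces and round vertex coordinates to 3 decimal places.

v -0.507 -4.675 -0.78
v 0.862 -4.301 0.513
v -0.192 -3.081 -1.577
v 1.178 -2.706 -0.284
v 0.402 -5.254 -1.576
v 1.772 -4.879 -0.283
v 0.718 -3.659 -2.373
v 2.087 -3.285 -1.08
v 0.181 2.898 -1.923
v 1.351 3.418 -0.412
v 0.292 3.933 -2.365
v 1.461 4.452 -0.854
v 1.679 2.328 -2.886
v 2.848 2.847 -1.375
v 1.789 3.362 -3.328
v 2.959 3.882 -1.817
v -3.96 0.64 -4.237
v -3.349 1.521 -4.21
v -2.851 -0.161 -3.17
v -2.24 0.72 -3.143
v -3.206 0.723 -2.676
v -3.891 1.217 -3.336
v -2.309 0.143 -4.044
v -2.994 0.637 -4.704
v -2.329 1.214 -4.091
v -2.883 1.572 -3.246
v -3.317 -0.212 -4.134
v -3.871 0.146 -3.289
v -2.354 -2.33 2.181
v -3.208 -2.172 3.267
v -1.627 -1.014 2.561
v -2.481 -0.856 3.647
v -1.059 -3.384 3.353
v -1.913 -3.226 4.439
v -0.332 -2.068 3.733
v -1.186 -1.91 4.819
f 2 4 1
f 5 2 1
f 1 4 3
f 3 5 1
f 2 8 4
f 6 2 5
f 6 8 2
f 4 8 3
f 7 5 3
f 3 8 7
f 7 6 5
f 8 6 7
f 10 12 9
f 13 10 9
f 9 12 11
f 11 13 9
f 10 16 12
f 14 10 13
f 14 16 10
f 12 16 11
f 15 13 11
f 11 16 15
f 15 14 13
f 16 14 15
f 17 28 22
f 17 22 18
f 17 18 24
f 17 24 27
f 17 27 28
f 18 22 26
f 22 28 21
f 28 27 19
f 27 24 23
f 24 18 25
f 20 26 21
f 20 21 19
f 20 19 23
f 20 23 25
f 20 25 26
f 21 26 22
f 19 21 28
f 23 19 27
f 25 23 24
f 26 25 18
f 30 32 29
f 33 30 29
f 29 32 31
f 31 33 29
f 30 36 32
f 34 30 33
f 34 36 30
f 32 36 31
f 35 33 31
f 31 36 35
f 35 34 33
f 36 34 35



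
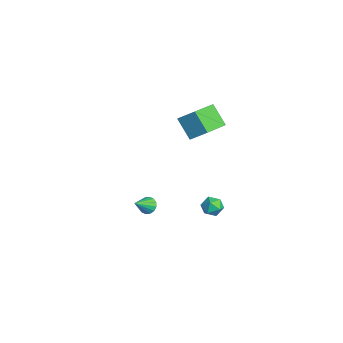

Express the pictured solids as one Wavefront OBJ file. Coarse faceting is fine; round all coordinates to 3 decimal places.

v 0.406 -0.511 -1.733
v 0.744 -0.725 -2.18
v 0.954 -1.449 -0.867
v 0.916 -0.502 -2.048
v 0.952 -0.282 -1.831
v 0.841 -0.123 -1.589
v 0.613 -0.068 -1.385
v 0.33 -0.132 -1.274
v 0.067 -0.296 -1.286
v -0.105 -0.519 -1.418
v -0.14 -0.739 -1.634
v -0.03 -0.898 -1.877
v 0.198 -0.953 -2.081
v 0.481 -0.89 -2.192
v -0.98 1.68 4.38
v -0.381 2.523 5.231
v -2.26 3.193 3.781
v -1.661 4.036 4.633
v 0.061 2.104 3.227
v 0.66 2.947 4.079
v -1.219 3.617 2.629
v -0.62 4.46 3.48
v -1.297 4.225 -3.738
v -0.718 4.237 -3.252
v -0.782 3.283 -4.328
v -0.203 3.295 -3.842
v -0.889 3.077 -3.607
v -1.207 3.66 -3.243
v -0.293 3.86 -4.337
v -0.611 4.443 -3.973
v -0.097 4.012 -3.622
v -0.465 3.528 -3.171
v -1.035 3.992 -4.409
v -1.403 3.508 -3.958
f 2 1 4
f 2 4 3
f 4 1 5
f 4 5 3
f 5 1 6
f 5 6 3
f 6 1 7
f 6 7 3
f 7 1 8
f 7 8 3
f 8 1 9
f 8 9 3
f 9 1 10
f 9 10 3
f 10 1 11
f 10 11 3
f 11 1 12
f 11 12 3
f 12 1 13
f 12 13 3
f 13 1 14
f 13 14 3
f 14 1 2
f 14 2 3
f 16 18 15
f 19 16 15
f 15 18 17
f 17 19 15
f 16 22 18
f 20 16 19
f 20 22 16
f 18 22 17
f 21 19 17
f 17 22 21
f 21 20 19
f 22 20 21
f 23 34 28
f 23 28 24
f 23 24 30
f 23 30 33
f 23 33 34
f 24 28 32
f 28 34 27
f 34 33 25
f 33 30 29
f 30 24 31
f 26 32 27
f 26 27 25
f 26 25 29
f 26 29 31
f 26 31 32
f 27 32 28
f 25 27 34
f 29 25 33
f 31 29 30
f 32 31 24



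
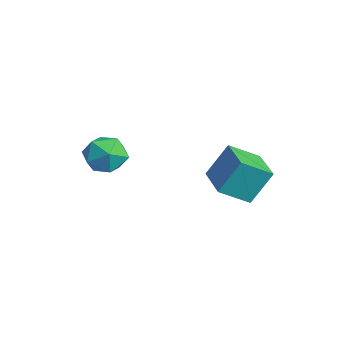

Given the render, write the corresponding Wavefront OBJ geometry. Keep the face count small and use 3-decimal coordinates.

v 1.718 0.21 0.768
v 1.786 1.135 2.264
v 1.863 1.528 -0.053
v 1.932 2.453 1.442
v 3.548 0.027 0.798
v 3.617 0.952 2.293
v 3.694 1.345 -0.024
v 3.762 2.27 1.472
v -0.754 -2.409 1.501
v -0.246 -2.824 2.337
v -0.394 -3.816 0.583
v 0.114 -4.231 1.419
v -0.942 -4.116 1.443
v -1.164 -3.246 2.01
v 0.524 -3.394 0.91
v 0.302 -2.524 1.477
v 0.544 -3.433 1.971
v -0.362 -3.879 2.3
v -0.278 -2.761 0.62
v -1.184 -3.207 0.949
f 2 4 1
f 5 2 1
f 1 4 3
f 3 5 1
f 2 8 4
f 6 2 5
f 6 8 2
f 4 8 3
f 7 5 3
f 3 8 7
f 7 6 5
f 8 6 7
f 9 20 14
f 9 14 10
f 9 10 16
f 9 16 19
f 9 19 20
f 10 14 18
f 14 20 13
f 20 19 11
f 19 16 15
f 16 10 17
f 12 18 13
f 12 13 11
f 12 11 15
f 12 15 17
f 12 17 18
f 13 18 14
f 11 13 20
f 15 11 19
f 17 15 16
f 18 17 10



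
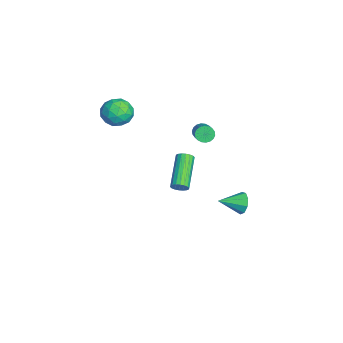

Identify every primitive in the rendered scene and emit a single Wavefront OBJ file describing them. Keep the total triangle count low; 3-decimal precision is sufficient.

v 2.107 0.382 3.231
v 2.372 0.417 2.773
v 3.538 0.473 3.451
v 3.273 0.438 3.909
v 2.33 0.643 2.827
v 3.496 0.699 3.505
v 2.243 0.817 2.961
v 3.409 0.873 3.639
v 2.13 0.905 3.148
v 3.296 0.961 3.826
v 2.013 0.89 3.352
v 3.179 0.945 4.03
v 1.914 0.773 3.532
v 3.08 0.829 4.21
v 1.853 0.58 3.652
v 3.019 0.635 4.33
v 1.842 0.347 3.689
v 3.008 0.403 4.367
v 1.884 0.121 3.635
v 3.05 0.177 4.313
v 1.971 -0.053 3.501
v 3.137 0.003 4.179
v 2.084 -0.141 3.314
v 3.25 -0.085 3.992
v 2.201 -0.125 3.11
v 3.367 -0.07 3.788
v 2.3 -0.009 2.93
v 3.466 0.047 3.608
v 2.361 0.185 2.81
v 3.527 0.24 3.488
v -0.577 -4.185 4.083
v -0.065 -3.37 4.185
v 0.365 -4.63 2.915
v 0.877 -3.815 3.017
v 0.909 -4.496 3.703
v 0.327 -4.221 4.425
v -0.027 -3.779 2.675
v -0.609 -3.504 3.397
v 0.274 -3.119 3.315
v 0.853 -3.563 3.951
v -0.553 -4.437 3.149
v 0.026 -4.881 3.785
v -0.404 -3.739 4.237
v 0.704 -4.261 2.863
v 0.723 -4.662 3.267
v 1.024 -4.183 3.327
v -0.173 -4.239 4.378
v 0.128 -3.76 4.438
v 0.701 -4.422 4.154
v 0.172 -4.24 2.662
v 0.473 -3.761 2.722
v -0.724 -3.817 3.773
v -0.423 -3.338 3.833
v -0.401 -3.578 2.946
v 0.097 -3.112 3.785
v 0.65 -3.374 3.099
v 0.119 -3.352 2.897
v -0.223 -3.191 3.322
v 0.437 -3.373 4.159
v 0.991 -3.634 3.472
v 1.01 -4.035 3.875
v 0.668 -3.873 4.3
v 0.637 -3.225 3.647
v -0.691 -4.366 3.628
v -0.137 -4.627 2.941
v -0.368 -4.127 2.8
v -0.71 -3.965 3.225
v -0.35 -4.626 4.001
v 0.203 -4.888 3.315
v 0.523 -4.809 3.778
v 0.181 -4.648 4.203
v -0.337 -4.775 3.453
v 3.496 -0.89 -0.149
v 3.697 -1.092 0.275
v 1.885 -0.671 1.332
v 1.684 -0.47 0.909
v 3.756 -0.873 0.289
v 1.944 -0.452 1.347
v 3.764 -0.658 0.218
v 1.952 -0.237 1.275
v 3.719 -0.489 0.073
v 1.907 -0.068 1.131
v 3.63 -0.399 -0.116
v 1.818 0.021 0.942
v 3.514 -0.407 -0.311
v 1.702 0.014 0.747
v 3.395 -0.51 -0.474
v 1.583 -0.09 0.584
v 3.295 -0.689 -0.572
v 1.483 -0.268 0.485
v 3.236 -0.908 -0.587
v 1.424 -0.487 0.471
v 3.228 -1.123 -0.515
v 1.416 -0.702 0.542
v 3.273 -1.292 -0.371
v 1.461 -0.871 0.687
v 3.362 -1.381 -0.182
v 1.55 -0.961 0.876
v 3.478 -1.374 0.013
v 1.666 -0.953 1.071
v 3.597 -1.27 0.176
v 1.785 -0.85 1.234
v 0.894 2.728 -3.828
v 1.212 3.005 -3.208
v 1.146 1.372 -3.352
v 0.709 2.939 -3.132
v 0.293 2.773 -3.382
v 0.157 2.587 -3.841
v 0.367 2.467 -4.293
v 0.822 2.469 -4.528
v 1.312 2.593 -4.436
v 1.605 2.78 -4.059
v 1.566 2.943 -3.574
f 2 1 5
f 2 5 3
f 3 5 6
f 3 6 4
f 5 1 7
f 5 7 6
f 6 7 8
f 6 8 4
f 7 1 9
f 7 9 8
f 8 9 10
f 8 10 4
f 9 1 11
f 9 11 10
f 10 11 12
f 10 12 4
f 11 1 13
f 11 13 12
f 12 13 14
f 12 14 4
f 13 1 15
f 13 15 14
f 14 15 16
f 14 16 4
f 15 1 17
f 15 17 16
f 16 17 18
f 16 18 4
f 17 1 19
f 17 19 18
f 18 19 20
f 18 20 4
f 19 1 21
f 19 21 20
f 20 21 22
f 20 22 4
f 21 1 23
f 21 23 22
f 22 23 24
f 22 24 4
f 23 1 25
f 23 25 24
f 24 25 26
f 24 26 4
f 25 1 27
f 25 27 26
f 26 27 28
f 26 28 4
f 27 1 29
f 27 29 28
f 28 29 30
f 28 30 4
f 29 1 2
f 29 2 30
f 30 2 3
f 30 3 4
f 31 68 47
f 68 42 71
f 47 71 36
f 68 71 47
f 31 47 43
f 47 36 48
f 43 48 32
f 47 48 43
f 31 43 52
f 43 32 53
f 52 53 38
f 43 53 52
f 31 52 64
f 52 38 67
f 64 67 41
f 52 67 64
f 31 64 68
f 64 41 72
f 68 72 42
f 64 72 68
f 32 48 59
f 48 36 62
f 59 62 40
f 48 62 59
f 36 71 49
f 71 42 70
f 49 70 35
f 71 70 49
f 42 72 69
f 72 41 65
f 69 65 33
f 72 65 69
f 41 67 66
f 67 38 54
f 66 54 37
f 67 54 66
f 38 53 58
f 53 32 55
f 58 55 39
f 53 55 58
f 34 60 46
f 60 40 61
f 46 61 35
f 60 61 46
f 34 46 44
f 46 35 45
f 44 45 33
f 46 45 44
f 34 44 51
f 44 33 50
f 51 50 37
f 44 50 51
f 34 51 56
f 51 37 57
f 56 57 39
f 51 57 56
f 34 56 60
f 56 39 63
f 60 63 40
f 56 63 60
f 35 61 49
f 61 40 62
f 49 62 36
f 61 62 49
f 33 45 69
f 45 35 70
f 69 70 42
f 45 70 69
f 37 50 66
f 50 33 65
f 66 65 41
f 50 65 66
f 39 57 58
f 57 37 54
f 58 54 38
f 57 54 58
f 40 63 59
f 63 39 55
f 59 55 32
f 63 55 59
f 74 73 77
f 74 77 75
f 75 77 78
f 75 78 76
f 77 73 79
f 77 79 78
f 78 79 80
f 78 80 76
f 79 73 81
f 79 81 80
f 80 81 82
f 80 82 76
f 81 73 83
f 81 83 82
f 82 83 84
f 82 84 76
f 83 73 85
f 83 85 84
f 84 85 86
f 84 86 76
f 85 73 87
f 85 87 86
f 86 87 88
f 86 88 76
f 87 73 89
f 87 89 88
f 88 89 90
f 88 90 76
f 89 73 91
f 89 91 90
f 90 91 92
f 90 92 76
f 91 73 93
f 91 93 92
f 92 93 94
f 92 94 76
f 93 73 95
f 93 95 94
f 94 95 96
f 94 96 76
f 95 73 97
f 95 97 96
f 96 97 98
f 96 98 76
f 97 73 99
f 97 99 98
f 98 99 100
f 98 100 76
f 99 73 101
f 99 101 100
f 100 101 102
f 100 102 76
f 101 73 74
f 101 74 102
f 102 74 75
f 102 75 76
f 104 103 106
f 104 106 105
f 106 103 107
f 106 107 105
f 107 103 108
f 107 108 105
f 108 103 109
f 108 109 105
f 109 103 110
f 109 110 105
f 110 103 111
f 110 111 105
f 111 103 112
f 111 112 105
f 112 103 113
f 112 113 105
f 113 103 104
f 113 104 105



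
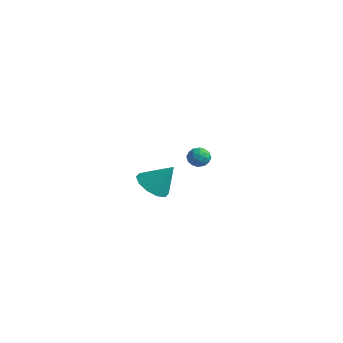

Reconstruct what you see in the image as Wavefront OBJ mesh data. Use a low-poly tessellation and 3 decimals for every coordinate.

v 2.419 -4.039 1.561
v 2.983 -4.871 1.657
v 3.221 -3.341 2.899
v 3.281 -4.479 1.273
v 3.25 -3.919 1
v 2.901 -3.405 0.94
v 2.368 -3.133 1.118
v 1.854 -3.207 1.465
v 1.556 -3.599 1.848
v 1.587 -4.159 2.122
v 1.936 -4.674 2.181
v 2.469 -4.946 2.003
v -2.139 3.53 0.121
v -1.641 3.542 -0.377
v -2.499 2.518 -0.263
v -2.001 2.53 -0.761
v -1.82 2.455 -0.084
v -1.598 3.08 0.153
v -2.542 2.98 -0.793
v -2.32 3.605 -0.556
v -1.89 3.202 -0.942
v -1.444 2.877 -0.504
v -2.696 3.183 -0.136
v -2.25 2.858 0.302
v -1.859 3.624 -0.094
v -2.281 2.436 -0.546
v -2.175 2.391 -0.148
v -1.882 2.398 -0.44
v -1.834 3.353 0.217
v -1.541 3.36 -0.075
v -1.646 2.721 0.097
v -2.599 2.7 -0.565
v -2.306 2.707 -0.857
v -2.258 3.662 -0.2
v -1.965 3.669 -0.492
v -2.494 3.339 -0.737
v -1.712 3.432 -0.719
v -1.923 2.837 -0.945
v -2.241 3.102 -0.964
v -2.111 3.469 -0.824
v -1.45 3.241 -0.462
v -1.661 2.647 -0.687
v -1.555 2.602 -0.289
v -1.425 2.97 -0.15
v -1.596 3.041 -0.794
v -2.479 3.413 0.047
v -2.69 2.819 -0.178
v -2.715 3.09 -0.49
v -2.585 3.458 -0.351
v -2.217 3.223 0.305
v -2.428 2.628 0.079
v -2.029 2.591 0.184
v -1.899 2.958 0.324
v -2.544 3.019 0.154
f 2 1 4
f 2 4 3
f 4 1 5
f 4 5 3
f 5 1 6
f 5 6 3
f 6 1 7
f 6 7 3
f 7 1 8
f 7 8 3
f 8 1 9
f 8 9 3
f 9 1 10
f 9 10 3
f 10 1 11
f 10 11 3
f 11 1 12
f 11 12 3
f 12 1 2
f 12 2 3
f 13 50 29
f 50 24 53
f 29 53 18
f 50 53 29
f 13 29 25
f 29 18 30
f 25 30 14
f 29 30 25
f 13 25 34
f 25 14 35
f 34 35 20
f 25 35 34
f 13 34 46
f 34 20 49
f 46 49 23
f 34 49 46
f 13 46 50
f 46 23 54
f 50 54 24
f 46 54 50
f 14 30 41
f 30 18 44
f 41 44 22
f 30 44 41
f 18 53 31
f 53 24 52
f 31 52 17
f 53 52 31
f 24 54 51
f 54 23 47
f 51 47 15
f 54 47 51
f 23 49 48
f 49 20 36
f 48 36 19
f 49 36 48
f 20 35 40
f 35 14 37
f 40 37 21
f 35 37 40
f 16 42 28
f 42 22 43
f 28 43 17
f 42 43 28
f 16 28 26
f 28 17 27
f 26 27 15
f 28 27 26
f 16 26 33
f 26 15 32
f 33 32 19
f 26 32 33
f 16 33 38
f 33 19 39
f 38 39 21
f 33 39 38
f 16 38 42
f 38 21 45
f 42 45 22
f 38 45 42
f 17 43 31
f 43 22 44
f 31 44 18
f 43 44 31
f 15 27 51
f 27 17 52
f 51 52 24
f 27 52 51
f 19 32 48
f 32 15 47
f 48 47 23
f 32 47 48
f 21 39 40
f 39 19 36
f 40 36 20
f 39 36 40
f 22 45 41
f 45 21 37
f 41 37 14
f 45 37 41



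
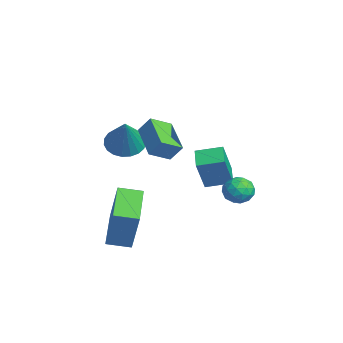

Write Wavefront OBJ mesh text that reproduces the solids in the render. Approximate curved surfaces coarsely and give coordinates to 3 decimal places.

v 2.488 -1.562 1.611
v 0.841 -1.623 2.255
v 2.253 -0.617 1.099
v 0.605 -0.678 1.742
v 2.755 -1.102 2.338
v 1.107 -1.163 2.981
v 2.519 -0.157 1.825
v 0.872 -0.218 2.469
v -2.96 2.169 -2.441
v -2.412 1.621 -0.804
v -2.609 3.347 -2.164
v -2.061 2.799 -0.528
v -1.939 1.961 -2.852
v -1.391 1.413 -1.216
v -1.588 3.139 -2.576
v -1.04 2.591 -0.939
v -0.65 2.938 -2.291
v -0.255 3.532 -2.038
v 0.375 2.268 -2.322
v 0.77 2.862 -2.069
v 0.277 2.514 -1.612
v -0.356 2.928 -1.593
v 0.476 2.872 -2.767
v -0.157 3.286 -2.748
v 0.442 3.491 -2.332
v 0.319 3.27 -1.619
v -0.199 2.53 -2.741
v -0.322 2.309 -2.028
v -0.543 3.294 -2.162
v 0.663 2.506 -2.198
v 0.373 2.302 -1.93
v 0.605 2.651 -1.781
v -0.602 2.939 -1.9
v -0.37 3.288 -1.752
v -0.057 2.689 -1.501
v 0.49 2.512 -2.608
v 0.722 2.861 -2.46
v -0.485 3.149 -2.579
v -0.253 3.498 -2.43
v 0.177 3.111 -2.859
v 0.099 3.619 -2.186
v 0.702 3.225 -2.205
v 0.529 3.231 -2.615
v 0.157 3.474 -2.603
v 0.027 3.489 -1.767
v 0.63 3.095 -1.785
v 0.34 2.89 -1.517
v -0.033 3.134 -1.505
v 0.436 3.465 -1.94
v -0.51 2.705 -2.575
v 0.093 2.311 -2.593
v 0.153 2.666 -2.855
v -0.22 2.91 -2.843
v -0.582 2.575 -2.155
v 0.021 2.181 -2.174
v -0.037 2.326 -1.757
v -0.409 2.569 -1.745
v -0.316 2.335 -2.42
v -0.467 -2.563 -3.299
v 0.144 -2.353 -1.343
v -0.194 -1.516 -3.497
v 0.417 -1.306 -1.541
v 1.543 -3.194 -3.859
v 2.154 -2.984 -1.903
v 1.816 -2.147 -4.057
v 2.427 -1.937 -2.101
v -2.103 -1.535 0.224
v -1.606 -2.148 -0.231
v -0.897 -1.785 1.876
v -1.427 -1.825 -0.313
v -1.365 -1.452 -0.302
v -1.43 -1.093 -0.2
v -1.611 -0.811 -0.025
v -1.878 -0.654 0.193
v -2.183 -0.649 0.416
v -2.474 -0.798 0.607
v -2.702 -1.074 0.731
v -2.825 -1.43 0.767
v -2.824 -1.804 0.71
v -2.698 -2.131 0.568
v -2.469 -2.356 0.367
v -2.177 -2.438 0.142
v -1.871 -2.365 -0.07
f 2 4 1
f 5 2 1
f 1 4 3
f 3 5 1
f 2 8 4
f 6 2 5
f 6 8 2
f 4 8 3
f 7 5 3
f 3 8 7
f 7 6 5
f 8 6 7
f 10 12 9
f 13 10 9
f 9 12 11
f 11 13 9
f 10 16 12
f 14 10 13
f 14 16 10
f 12 16 11
f 15 13 11
f 11 16 15
f 15 14 13
f 16 14 15
f 17 54 33
f 54 28 57
f 33 57 22
f 54 57 33
f 17 33 29
f 33 22 34
f 29 34 18
f 33 34 29
f 17 29 38
f 29 18 39
f 38 39 24
f 29 39 38
f 17 38 50
f 38 24 53
f 50 53 27
f 38 53 50
f 17 50 54
f 50 27 58
f 54 58 28
f 50 58 54
f 18 34 45
f 34 22 48
f 45 48 26
f 34 48 45
f 22 57 35
f 57 28 56
f 35 56 21
f 57 56 35
f 28 58 55
f 58 27 51
f 55 51 19
f 58 51 55
f 27 53 52
f 53 24 40
f 52 40 23
f 53 40 52
f 24 39 44
f 39 18 41
f 44 41 25
f 39 41 44
f 20 46 32
f 46 26 47
f 32 47 21
f 46 47 32
f 20 32 30
f 32 21 31
f 30 31 19
f 32 31 30
f 20 30 37
f 30 19 36
f 37 36 23
f 30 36 37
f 20 37 42
f 37 23 43
f 42 43 25
f 37 43 42
f 20 42 46
f 42 25 49
f 46 49 26
f 42 49 46
f 21 47 35
f 47 26 48
f 35 48 22
f 47 48 35
f 19 31 55
f 31 21 56
f 55 56 28
f 31 56 55
f 23 36 52
f 36 19 51
f 52 51 27
f 36 51 52
f 25 43 44
f 43 23 40
f 44 40 24
f 43 40 44
f 26 49 45
f 49 25 41
f 45 41 18
f 49 41 45
f 60 62 59
f 63 60 59
f 59 62 61
f 61 63 59
f 60 66 62
f 64 60 63
f 64 66 60
f 62 66 61
f 65 63 61
f 61 66 65
f 65 64 63
f 66 64 65
f 68 67 70
f 68 70 69
f 70 67 71
f 70 71 69
f 71 67 72
f 71 72 69
f 72 67 73
f 72 73 69
f 73 67 74
f 73 74 69
f 74 67 75
f 74 75 69
f 75 67 76
f 75 76 69
f 76 67 77
f 76 77 69
f 77 67 78
f 77 78 69
f 78 67 79
f 78 79 69
f 79 67 80
f 79 80 69
f 80 67 81
f 80 81 69
f 81 67 82
f 81 82 69
f 82 67 83
f 82 83 69
f 83 67 68
f 83 68 69



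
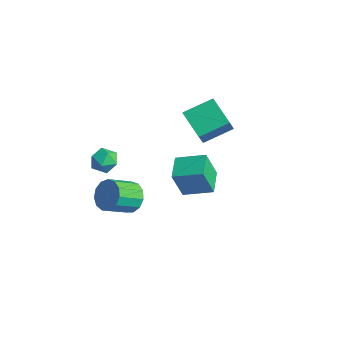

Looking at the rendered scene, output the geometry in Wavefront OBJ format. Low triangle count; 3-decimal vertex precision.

v -4.4 -1.694 -0.049
v -3.808 -1.459 0.434
v -3.852 -2.861 -0.154
v -3.26 -2.626 0.329
v -3.998 -2.725 0.62
v -4.336 -2.004 0.685
v -3.324 -2.316 -0.405
v -3.662 -1.595 -0.34
v -3.143 -1.844 0.213
v -3.559 -2.096 0.847
v -4.101 -2.224 -0.567
v -4.517 -2.476 0.067
v -2.236 -1.628 -1.785
v -1.52 -1.913 -2.287
v -1.488 -3.258 -1.477
v -2.204 -2.972 -0.975
v -1.321 -1.662 -1.878
v -1.29 -3.007 -1.069
v -1.413 -1.401 -1.44
v -1.382 -2.746 -0.631
v -1.767 -1.211 -1.112
v -1.735 -2.556 -0.302
v -2.269 -1.154 -0.997
v -2.237 -2.499 -0.187
v -2.761 -1.247 -1.132
v -2.729 -2.592 -0.322
v -3.086 -1.461 -1.475
v -3.054 -2.806 -0.665
v -3.141 -1.728 -1.916
v -3.109 -3.072 -1.106
v -2.909 -1.963 -2.315
v -2.877 -3.307 -1.505
v -2.463 -2.091 -2.546
v -2.431 -3.436 -1.737
v -1.945 -2.073 -2.536
v -1.913 -3.418 -1.726
v -3.168 3.152 -0.34
v -4.695 3.161 0.495
v -2.784 4.715 0.349
v -4.311 4.723 1.183
v -2.529 2.477 0.837
v -4.056 2.485 1.671
v -2.145 4.039 1.525
v -3.672 4.048 2.36
v 0.274 -0.217 -0.403
v 0.225 -0.806 1.17
v -0.793 0.641 -0.115
v -0.843 0.053 1.458
v 1.283 0.887 0.042
v 1.233 0.299 1.615
v 0.215 1.746 0.33
v 0.166 1.157 1.903
f 1 12 6
f 1 6 2
f 1 2 8
f 1 8 11
f 1 11 12
f 2 6 10
f 6 12 5
f 12 11 3
f 11 8 7
f 8 2 9
f 4 10 5
f 4 5 3
f 4 3 7
f 4 7 9
f 4 9 10
f 5 10 6
f 3 5 12
f 7 3 11
f 9 7 8
f 10 9 2
f 14 13 17
f 14 17 15
f 15 17 18
f 15 18 16
f 17 13 19
f 17 19 18
f 18 19 20
f 18 20 16
f 19 13 21
f 19 21 20
f 20 21 22
f 20 22 16
f 21 13 23
f 21 23 22
f 22 23 24
f 22 24 16
f 23 13 25
f 23 25 24
f 24 25 26
f 24 26 16
f 25 13 27
f 25 27 26
f 26 27 28
f 26 28 16
f 27 13 29
f 27 29 28
f 28 29 30
f 28 30 16
f 29 13 31
f 29 31 30
f 30 31 32
f 30 32 16
f 31 13 33
f 31 33 32
f 32 33 34
f 32 34 16
f 33 13 35
f 33 35 34
f 34 35 36
f 34 36 16
f 35 13 14
f 35 14 36
f 36 14 15
f 36 15 16
f 38 40 37
f 41 38 37
f 37 40 39
f 39 41 37
f 38 44 40
f 42 38 41
f 42 44 38
f 40 44 39
f 43 41 39
f 39 44 43
f 43 42 41
f 44 42 43
f 46 48 45
f 49 46 45
f 45 48 47
f 47 49 45
f 46 52 48
f 50 46 49
f 50 52 46
f 48 52 47
f 51 49 47
f 47 52 51
f 51 50 49
f 52 50 51



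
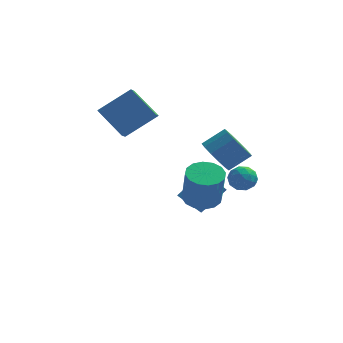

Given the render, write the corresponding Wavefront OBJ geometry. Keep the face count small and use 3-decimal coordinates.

v -2.284 1.985 1.822
v -3.583 2.872 3.057
v -2.215 2.811 1.301
v -3.513 3.699 2.536
v -0.687 2.621 3.044
v -1.985 3.509 4.279
v -0.617 3.448 2.523
v -1.916 4.335 3.758
v 1.482 1.447 -2.972
v 0.42 2.174 -2.421
v 1.621 2.079 -3.538
v 0.559 2.806 -2.987
v 2.681 2.274 -1.753
v 1.619 3.001 -1.202
v 2.82 2.906 -2.319
v 1.758 3.633 -1.768
v 3.681 -1.281 1.033
v 4.369 -1.444 1.304
v 3.291 -2.396 1.356
v 3.979 -2.559 1.627
v 3.544 -2.047 1.979
v 3.786 -1.358 1.778
v 3.874 -2.482 0.882
v 4.116 -1.793 0.681
v 4.488 -2.186 1.21
v 4.285 -1.917 1.888
v 3.375 -1.923 0.772
v 3.172 -1.654 1.45
v 4.06 -1.265 1.14
v 3.6 -2.575 1.52
v 3.345 -2.275 1.727
v 3.749 -2.37 1.886
v 3.717 -1.215 1.419
v 4.121 -1.31 1.578
v 3.636 -1.665 1.975
v 3.539 -2.53 1.082
v 3.943 -2.625 1.241
v 3.911 -1.47 0.774
v 4.315 -1.565 0.933
v 4.024 -2.175 0.685
v 4.534 -1.796 1.244
v 4.304 -2.452 1.434
v 4.243 -2.406 0.996
v 4.385 -2.001 0.878
v 4.414 -1.639 1.643
v 4.185 -2.294 1.833
v 3.929 -1.993 2.039
v 4.071 -1.588 1.922
v 4.484 -2.075 1.588
v 3.475 -1.546 0.827
v 3.246 -2.201 1.017
v 3.589 -2.252 0.738
v 3.731 -1.847 0.621
v 3.356 -1.388 1.226
v 3.126 -2.044 1.416
v 3.275 -1.839 1.782
v 3.417 -1.434 1.664
v 3.176 -1.765 1.072
v 1.861 -0.862 -0.687
v 2.581 -0.222 -0.579
v 2.78 -0.778 1.394
v 2.059 -1.418 1.287
v 2.164 0.032 -0.466
v 2.363 -0.523 1.508
v 1.665 0.047 -0.411
v 1.864 -0.509 1.562
v 1.218 -0.182 -0.431
v 1.417 -0.737 1.543
v 0.944 -0.593 -0.519
v 1.143 -1.149 1.455
v 0.915 -1.076 -0.652
v 1.114 -1.632 1.322
v 1.14 -1.502 -0.794
v 1.339 -2.058 1.179
v 1.557 -1.757 -0.908
v 1.756 -2.312 1.066
v 2.056 -1.771 -0.962
v 2.255 -2.327 1.011
v 2.503 -1.543 -0.943
v 2.702 -2.098 1.031
v 2.777 -1.131 -0.855
v 2.976 -1.687 1.119
v 2.806 -0.648 -0.722
v 3.005 -1.204 1.252
v 2.263 2.586 0.201
v 2.887 2.676 -0.663
v 3.982 3.124 0.175
v 3.357 3.034 1.039
v 2.615 3.209 -0.594
v 3.71 3.658 0.244
v 2.232 3.545 -0.272
v 3.326 3.994 0.566
v 1.858 3.576 0.2
v 2.952 4.025 1.038
v 1.612 3.293 0.672
v 2.707 3.741 1.51
v 1.573 2.785 0.995
v 2.668 3.234 1.833
v 1.753 2.214 1.065
v 2.848 2.663 1.903
v 2.095 1.761 0.862
v 3.19 2.209 1.7
v 2.49 1.57 0.448
v 3.585 2.018 1.286
v 2.813 1.701 -0.044
v 3.907 2.15 0.794
v 2.961 2.113 -0.458
v 4.056 2.562 0.38
f 2 4 1
f 5 2 1
f 1 4 3
f 3 5 1
f 2 8 4
f 6 2 5
f 6 8 2
f 4 8 3
f 7 5 3
f 3 8 7
f 7 6 5
f 8 6 7
f 10 12 9
f 13 10 9
f 9 12 11
f 11 13 9
f 10 16 12
f 14 10 13
f 14 16 10
f 12 16 11
f 15 13 11
f 11 16 15
f 15 14 13
f 16 14 15
f 17 54 33
f 54 28 57
f 33 57 22
f 54 57 33
f 17 33 29
f 33 22 34
f 29 34 18
f 33 34 29
f 17 29 38
f 29 18 39
f 38 39 24
f 29 39 38
f 17 38 50
f 38 24 53
f 50 53 27
f 38 53 50
f 17 50 54
f 50 27 58
f 54 58 28
f 50 58 54
f 18 34 45
f 34 22 48
f 45 48 26
f 34 48 45
f 22 57 35
f 57 28 56
f 35 56 21
f 57 56 35
f 28 58 55
f 58 27 51
f 55 51 19
f 58 51 55
f 27 53 52
f 53 24 40
f 52 40 23
f 53 40 52
f 24 39 44
f 39 18 41
f 44 41 25
f 39 41 44
f 20 46 32
f 46 26 47
f 32 47 21
f 46 47 32
f 20 32 30
f 32 21 31
f 30 31 19
f 32 31 30
f 20 30 37
f 30 19 36
f 37 36 23
f 30 36 37
f 20 37 42
f 37 23 43
f 42 43 25
f 37 43 42
f 20 42 46
f 42 25 49
f 46 49 26
f 42 49 46
f 21 47 35
f 47 26 48
f 35 48 22
f 47 48 35
f 19 31 55
f 31 21 56
f 55 56 28
f 31 56 55
f 23 36 52
f 36 19 51
f 52 51 27
f 36 51 52
f 25 43 44
f 43 23 40
f 44 40 24
f 43 40 44
f 26 49 45
f 49 25 41
f 45 41 18
f 49 41 45
f 60 59 63
f 60 63 61
f 61 63 64
f 61 64 62
f 63 59 65
f 63 65 64
f 64 65 66
f 64 66 62
f 65 59 67
f 65 67 66
f 66 67 68
f 66 68 62
f 67 59 69
f 67 69 68
f 68 69 70
f 68 70 62
f 69 59 71
f 69 71 70
f 70 71 72
f 70 72 62
f 71 59 73
f 71 73 72
f 72 73 74
f 72 74 62
f 73 59 75
f 73 75 74
f 74 75 76
f 74 76 62
f 75 59 77
f 75 77 76
f 76 77 78
f 76 78 62
f 77 59 79
f 77 79 78
f 78 79 80
f 78 80 62
f 79 59 81
f 79 81 80
f 80 81 82
f 80 82 62
f 81 59 83
f 81 83 82
f 82 83 84
f 82 84 62
f 83 59 60
f 83 60 84
f 84 60 61
f 84 61 62
f 86 85 89
f 86 89 87
f 87 89 90
f 87 90 88
f 89 85 91
f 89 91 90
f 90 91 92
f 90 92 88
f 91 85 93
f 91 93 92
f 92 93 94
f 92 94 88
f 93 85 95
f 93 95 94
f 94 95 96
f 94 96 88
f 95 85 97
f 95 97 96
f 96 97 98
f 96 98 88
f 97 85 99
f 97 99 98
f 98 99 100
f 98 100 88
f 99 85 101
f 99 101 100
f 100 101 102
f 100 102 88
f 101 85 103
f 101 103 102
f 102 103 104
f 102 104 88
f 103 85 105
f 103 105 104
f 104 105 106
f 104 106 88
f 105 85 107
f 105 107 106
f 106 107 108
f 106 108 88
f 107 85 86
f 107 86 108
f 108 86 87
f 108 87 88



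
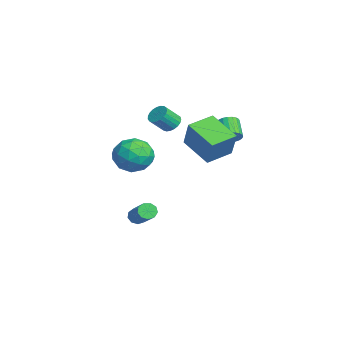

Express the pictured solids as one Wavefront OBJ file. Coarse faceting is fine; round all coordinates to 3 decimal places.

v -2.837 0.053 0.882
v -2.491 -0.269 0.465
v -2.217 -1.055 1.302
v -2.563 -0.733 1.718
v -2.315 -0.102 0.565
v -2.041 -0.888 1.401
v -2.23 0.091 0.719
v -1.955 -0.694 1.555
v -2.249 0.279 0.901
v -1.975 -0.507 1.737
v -2.37 0.427 1.08
v -2.096 -0.359 1.916
v -2.572 0.51 1.225
v -2.298 -0.276 2.061
v -2.82 0.515 1.31
v -2.545 -0.271 2.146
v -3.07 0.439 1.321
v -2.796 -0.347 2.158
v -3.281 0.297 1.257
v -3.006 -0.489 2.093
v -3.414 0.113 1.127
v -3.14 -0.673 1.964
v -3.448 -0.082 0.955
v -3.174 -0.868 1.792
v -3.376 -0.254 0.771
v -3.102 -1.039 1.607
v -3.211 -0.372 0.605
v -2.937 -1.158 1.442
v -2.982 -0.417 0.488
v -2.707 -1.203 1.324
v -2.727 -0.381 0.438
v -2.452 -1.166 1.275
v 3.643 -2.366 0.977
v 4.297 -2.005 1.776
v 3.523 -3.935 1.784
v 4.177 -3.574 2.583
v 3.166 -3.169 2.479
v 3.241 -2.199 1.98
v 4.579 -3.741 1.58
v 4.654 -2.771 1.081
v 4.876 -2.855 2.148
v 4.002 -2.502 2.704
v 3.818 -3.438 0.856
v 2.944 -3.085 1.412
v 3.981 -2.047 1.305
v 3.839 -3.893 2.255
v 3.245 -3.655 2.193
v 3.629 -3.443 2.663
v 3.36 -2.162 1.425
v 3.744 -1.95 1.895
v 3.079 -2.634 2.308
v 4.076 -3.99 1.665
v 4.46 -3.778 2.135
v 4.191 -2.497 0.897
v 4.575 -2.285 1.367
v 4.741 -3.306 1.252
v 4.705 -2.335 1.994
v 4.634 -3.258 2.469
v 4.871 -3.355 1.879
v 4.915 -2.785 1.586
v 4.192 -2.127 2.32
v 4.121 -3.05 2.795
v 3.527 -2.812 2.734
v 3.571 -2.242 2.441
v 4.532 -2.627 2.54
v 3.699 -2.89 0.765
v 3.628 -3.813 1.24
v 4.249 -3.698 1.119
v 4.293 -3.128 0.826
v 3.186 -2.682 1.091
v 3.115 -3.605 1.566
v 2.905 -3.155 1.974
v 2.949 -2.585 1.681
v 3.288 -3.313 1.02
v -0.354 2.687 0.713
v -0.075 2.352 1.126
v -1.066 2.379 1.819
v -1.346 2.713 1.407
v -0.017 2.584 1.199
v -1.008 2.611 1.892
v -0.018 2.833 1.188
v -1.009 2.86 1.882
v -0.077 3.057 1.095
v -1.068 3.084 1.789
v -0.184 3.217 0.936
v -1.175 3.244 1.63
v -0.32 3.285 0.739
v -1.312 3.312 1.432
v -0.463 3.25 0.537
v -1.454 3.277 1.23
v -0.586 3.117 0.365
v -1.577 3.144 1.059
v -0.67 2.91 0.254
v -1.661 2.937 0.948
v -0.699 2.664 0.222
v -1.69 2.691 0.916
v -0.668 2.422 0.275
v -1.659 2.449 0.969
v -0.583 2.226 0.404
v -1.574 2.253 1.098
v -0.459 2.11 0.586
v -1.45 2.136 1.28
v -0.317 2.093 0.79
v -1.308 2.12 1.484
v -0.181 2.179 0.981
v -1.172 2.206 1.675
v 0.221 -2.228 -4.227
v 0.519 -2.248 -4.653
v 2.217 -1.992 -3.479
v 1.919 -1.972 -3.053
v 0.423 -1.911 -4.587
v 2.121 -1.656 -3.413
v 0.232 -1.723 -4.353
v 1.93 -1.468 -3.179
v 0.037 -1.771 -4.06
v 1.735 -1.516 -2.886
v -0.073 -2.032 -3.845
v 1.625 -1.777 -2.671
v -0.045 -2.385 -3.809
v 1.653 -2.13 -2.635
v 0.108 -2.664 -3.968
v 1.806 -2.409 -2.794
v 0.313 -2.739 -4.249
v 2.011 -2.484 -3.075
v 0.475 -2.574 -4.519
v 2.173 -2.319 -3.345
v 1.951 -0.175 1.588
v 2.729 -0.09 3.085
v 1.293 1.158 1.853
v 2.072 1.243 3.351
v 3.428 0.717 0.769
v 4.207 0.802 2.267
v 2.771 2.05 1.035
v 3.549 2.135 2.532
f 2 1 5
f 2 5 3
f 3 5 6
f 3 6 4
f 5 1 7
f 5 7 6
f 6 7 8
f 6 8 4
f 7 1 9
f 7 9 8
f 8 9 10
f 8 10 4
f 9 1 11
f 9 11 10
f 10 11 12
f 10 12 4
f 11 1 13
f 11 13 12
f 12 13 14
f 12 14 4
f 13 1 15
f 13 15 14
f 14 15 16
f 14 16 4
f 15 1 17
f 15 17 16
f 16 17 18
f 16 18 4
f 17 1 19
f 17 19 18
f 18 19 20
f 18 20 4
f 19 1 21
f 19 21 20
f 20 21 22
f 20 22 4
f 21 1 23
f 21 23 22
f 22 23 24
f 22 24 4
f 23 1 25
f 23 25 24
f 24 25 26
f 24 26 4
f 25 1 27
f 25 27 26
f 26 27 28
f 26 28 4
f 27 1 29
f 27 29 28
f 28 29 30
f 28 30 4
f 29 1 31
f 29 31 30
f 30 31 32
f 30 32 4
f 31 1 2
f 31 2 32
f 32 2 3
f 32 3 4
f 33 70 49
f 70 44 73
f 49 73 38
f 70 73 49
f 33 49 45
f 49 38 50
f 45 50 34
f 49 50 45
f 33 45 54
f 45 34 55
f 54 55 40
f 45 55 54
f 33 54 66
f 54 40 69
f 66 69 43
f 54 69 66
f 33 66 70
f 66 43 74
f 70 74 44
f 66 74 70
f 34 50 61
f 50 38 64
f 61 64 42
f 50 64 61
f 38 73 51
f 73 44 72
f 51 72 37
f 73 72 51
f 44 74 71
f 74 43 67
f 71 67 35
f 74 67 71
f 43 69 68
f 69 40 56
f 68 56 39
f 69 56 68
f 40 55 60
f 55 34 57
f 60 57 41
f 55 57 60
f 36 62 48
f 62 42 63
f 48 63 37
f 62 63 48
f 36 48 46
f 48 37 47
f 46 47 35
f 48 47 46
f 36 46 53
f 46 35 52
f 53 52 39
f 46 52 53
f 36 53 58
f 53 39 59
f 58 59 41
f 53 59 58
f 36 58 62
f 58 41 65
f 62 65 42
f 58 65 62
f 37 63 51
f 63 42 64
f 51 64 38
f 63 64 51
f 35 47 71
f 47 37 72
f 71 72 44
f 47 72 71
f 39 52 68
f 52 35 67
f 68 67 43
f 52 67 68
f 41 59 60
f 59 39 56
f 60 56 40
f 59 56 60
f 42 65 61
f 65 41 57
f 61 57 34
f 65 57 61
f 76 75 79
f 76 79 77
f 77 79 80
f 77 80 78
f 79 75 81
f 79 81 80
f 80 81 82
f 80 82 78
f 81 75 83
f 81 83 82
f 82 83 84
f 82 84 78
f 83 75 85
f 83 85 84
f 84 85 86
f 84 86 78
f 85 75 87
f 85 87 86
f 86 87 88
f 86 88 78
f 87 75 89
f 87 89 88
f 88 89 90
f 88 90 78
f 89 75 91
f 89 91 90
f 90 91 92
f 90 92 78
f 91 75 93
f 91 93 92
f 92 93 94
f 92 94 78
f 93 75 95
f 93 95 94
f 94 95 96
f 94 96 78
f 95 75 97
f 95 97 96
f 96 97 98
f 96 98 78
f 97 75 99
f 97 99 98
f 98 99 100
f 98 100 78
f 99 75 101
f 99 101 100
f 100 101 102
f 100 102 78
f 101 75 103
f 101 103 102
f 102 103 104
f 102 104 78
f 103 75 105
f 103 105 104
f 104 105 106
f 104 106 78
f 105 75 76
f 105 76 106
f 106 76 77
f 106 77 78
f 108 107 111
f 108 111 109
f 109 111 112
f 109 112 110
f 111 107 113
f 111 113 112
f 112 113 114
f 112 114 110
f 113 107 115
f 113 115 114
f 114 115 116
f 114 116 110
f 115 107 117
f 115 117 116
f 116 117 118
f 116 118 110
f 117 107 119
f 117 119 118
f 118 119 120
f 118 120 110
f 119 107 121
f 119 121 120
f 120 121 122
f 120 122 110
f 121 107 123
f 121 123 122
f 122 123 124
f 122 124 110
f 123 107 125
f 123 125 124
f 124 125 126
f 124 126 110
f 125 107 108
f 125 108 126
f 126 108 109
f 126 109 110
f 128 130 127
f 131 128 127
f 127 130 129
f 129 131 127
f 128 134 130
f 132 128 131
f 132 134 128
f 130 134 129
f 133 131 129
f 129 134 133
f 133 132 131
f 134 132 133

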